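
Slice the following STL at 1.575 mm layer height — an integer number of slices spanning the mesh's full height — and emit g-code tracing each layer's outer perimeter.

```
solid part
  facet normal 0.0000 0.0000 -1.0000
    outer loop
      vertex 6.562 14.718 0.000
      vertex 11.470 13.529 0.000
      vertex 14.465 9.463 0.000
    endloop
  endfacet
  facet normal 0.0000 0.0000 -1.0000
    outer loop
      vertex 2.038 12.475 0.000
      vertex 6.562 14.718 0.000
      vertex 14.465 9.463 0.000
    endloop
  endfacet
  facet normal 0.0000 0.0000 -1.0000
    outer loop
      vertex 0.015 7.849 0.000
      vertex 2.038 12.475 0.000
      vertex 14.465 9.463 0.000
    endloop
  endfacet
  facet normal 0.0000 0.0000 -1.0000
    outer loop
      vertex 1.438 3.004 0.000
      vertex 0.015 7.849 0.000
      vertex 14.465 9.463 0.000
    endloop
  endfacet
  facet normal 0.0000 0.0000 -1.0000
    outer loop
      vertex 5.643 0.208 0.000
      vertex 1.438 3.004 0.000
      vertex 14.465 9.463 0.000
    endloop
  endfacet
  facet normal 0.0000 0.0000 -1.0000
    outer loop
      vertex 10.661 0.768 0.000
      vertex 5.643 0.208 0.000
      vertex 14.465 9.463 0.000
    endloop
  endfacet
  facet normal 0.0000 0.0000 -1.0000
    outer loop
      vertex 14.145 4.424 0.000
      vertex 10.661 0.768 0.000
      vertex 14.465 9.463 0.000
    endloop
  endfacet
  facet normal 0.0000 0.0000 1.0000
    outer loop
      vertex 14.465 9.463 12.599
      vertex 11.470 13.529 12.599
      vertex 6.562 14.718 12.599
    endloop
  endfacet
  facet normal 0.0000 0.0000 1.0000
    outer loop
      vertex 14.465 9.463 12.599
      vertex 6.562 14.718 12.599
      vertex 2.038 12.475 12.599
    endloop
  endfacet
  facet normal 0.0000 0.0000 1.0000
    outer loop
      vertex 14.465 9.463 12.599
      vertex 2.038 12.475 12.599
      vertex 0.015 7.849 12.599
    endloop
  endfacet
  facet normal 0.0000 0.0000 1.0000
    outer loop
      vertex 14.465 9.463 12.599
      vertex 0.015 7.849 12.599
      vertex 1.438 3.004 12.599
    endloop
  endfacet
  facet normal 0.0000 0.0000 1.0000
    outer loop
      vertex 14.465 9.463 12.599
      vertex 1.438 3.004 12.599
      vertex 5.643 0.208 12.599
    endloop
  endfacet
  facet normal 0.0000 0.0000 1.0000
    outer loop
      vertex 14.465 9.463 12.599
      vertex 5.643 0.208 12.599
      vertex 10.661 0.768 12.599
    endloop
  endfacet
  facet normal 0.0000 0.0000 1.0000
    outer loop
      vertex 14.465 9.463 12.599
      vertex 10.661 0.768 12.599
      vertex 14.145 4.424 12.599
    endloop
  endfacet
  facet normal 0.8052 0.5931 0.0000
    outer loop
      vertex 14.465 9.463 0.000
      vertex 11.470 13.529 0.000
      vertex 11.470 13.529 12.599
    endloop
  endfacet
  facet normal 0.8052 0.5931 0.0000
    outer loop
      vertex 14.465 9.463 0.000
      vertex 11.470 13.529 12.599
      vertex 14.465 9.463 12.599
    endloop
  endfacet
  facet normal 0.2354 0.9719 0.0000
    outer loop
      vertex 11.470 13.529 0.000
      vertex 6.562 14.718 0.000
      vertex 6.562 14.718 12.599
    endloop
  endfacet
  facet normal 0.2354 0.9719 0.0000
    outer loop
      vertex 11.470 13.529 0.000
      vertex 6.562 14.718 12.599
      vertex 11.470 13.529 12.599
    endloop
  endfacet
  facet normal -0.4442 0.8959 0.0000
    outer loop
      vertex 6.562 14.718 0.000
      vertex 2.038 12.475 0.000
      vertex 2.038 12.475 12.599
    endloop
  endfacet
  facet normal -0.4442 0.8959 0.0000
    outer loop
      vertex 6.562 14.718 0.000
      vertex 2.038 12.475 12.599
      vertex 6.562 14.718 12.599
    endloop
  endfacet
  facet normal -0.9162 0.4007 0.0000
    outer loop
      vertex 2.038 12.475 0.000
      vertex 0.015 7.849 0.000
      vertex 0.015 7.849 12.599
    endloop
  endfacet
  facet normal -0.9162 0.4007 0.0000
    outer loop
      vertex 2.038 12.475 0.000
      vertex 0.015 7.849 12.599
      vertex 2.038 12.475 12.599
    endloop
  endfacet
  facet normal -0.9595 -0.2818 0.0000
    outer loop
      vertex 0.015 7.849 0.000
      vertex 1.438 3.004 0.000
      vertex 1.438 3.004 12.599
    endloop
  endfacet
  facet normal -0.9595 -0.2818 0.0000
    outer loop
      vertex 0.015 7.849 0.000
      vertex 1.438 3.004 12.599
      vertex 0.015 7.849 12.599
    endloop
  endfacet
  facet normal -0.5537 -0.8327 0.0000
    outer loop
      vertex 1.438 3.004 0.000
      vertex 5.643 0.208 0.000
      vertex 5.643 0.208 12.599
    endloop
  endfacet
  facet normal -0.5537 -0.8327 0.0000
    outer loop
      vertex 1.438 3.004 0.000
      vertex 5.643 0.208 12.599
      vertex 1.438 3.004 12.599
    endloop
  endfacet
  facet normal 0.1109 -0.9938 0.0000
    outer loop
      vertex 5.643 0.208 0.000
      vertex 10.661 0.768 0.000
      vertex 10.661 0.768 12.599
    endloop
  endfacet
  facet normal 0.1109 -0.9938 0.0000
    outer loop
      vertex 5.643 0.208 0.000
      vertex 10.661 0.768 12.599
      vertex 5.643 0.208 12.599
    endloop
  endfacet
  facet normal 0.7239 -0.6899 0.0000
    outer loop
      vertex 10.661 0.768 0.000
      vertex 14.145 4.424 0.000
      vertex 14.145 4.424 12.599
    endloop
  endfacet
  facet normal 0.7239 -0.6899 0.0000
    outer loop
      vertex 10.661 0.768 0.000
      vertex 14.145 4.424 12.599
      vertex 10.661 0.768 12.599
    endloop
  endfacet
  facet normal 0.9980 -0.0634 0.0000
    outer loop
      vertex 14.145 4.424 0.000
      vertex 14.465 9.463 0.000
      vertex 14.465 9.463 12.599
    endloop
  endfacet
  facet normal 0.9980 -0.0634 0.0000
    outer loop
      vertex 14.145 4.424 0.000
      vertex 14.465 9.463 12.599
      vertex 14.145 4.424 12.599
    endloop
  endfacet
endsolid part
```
; perimeter-only toolpath
G21 ; units = mm
G90 ; absolute positioning
G28 ; home
; layer 1
G0 Z1.575
G0 X14.465 Y9.463
G1 X11.470 Y13.529
G1 X6.562 Y14.718
G1 X2.038 Y12.475
G1 X0.015 Y7.849
G1 X1.438 Y3.004
G1 X5.643 Y0.208
G1 X10.661 Y0.768
G1 X14.145 Y4.424
G1 X14.465 Y9.463
; layer 2
G0 Z3.150
G0 X14.465 Y9.463
G1 X11.470 Y13.529
G1 X6.562 Y14.718
G1 X2.038 Y12.475
G1 X0.015 Y7.849
G1 X1.438 Y3.004
G1 X5.643 Y0.208
G1 X10.661 Y0.768
G1 X14.145 Y4.424
G1 X14.465 Y9.463
; layer 3
G0 Z4.725
G0 X14.465 Y9.463
G1 X11.470 Y13.529
G1 X6.562 Y14.718
G1 X2.038 Y12.475
G1 X0.015 Y7.849
G1 X1.438 Y3.004
G1 X5.643 Y0.208
G1 X10.661 Y0.768
G1 X14.145 Y4.424
G1 X14.465 Y9.463
; layer 4
G0 Z6.300
G0 X14.465 Y9.463
G1 X11.470 Y13.529
G1 X6.562 Y14.718
G1 X2.038 Y12.475
G1 X0.015 Y7.849
G1 X1.438 Y3.004
G1 X5.643 Y0.208
G1 X10.661 Y0.768
G1 X14.145 Y4.424
G1 X14.465 Y9.463
; layer 5
G0 Z7.874
G0 X14.465 Y9.463
G1 X11.470 Y13.529
G1 X6.562 Y14.718
G1 X2.038 Y12.475
G1 X0.015 Y7.849
G1 X1.438 Y3.004
G1 X5.643 Y0.208
G1 X10.661 Y0.768
G1 X14.145 Y4.424
G1 X14.465 Y9.463
; layer 6
G0 Z9.449
G0 X14.465 Y9.463
G1 X11.470 Y13.529
G1 X6.562 Y14.718
G1 X2.038 Y12.475
G1 X0.015 Y7.849
G1 X1.438 Y3.004
G1 X5.643 Y0.208
G1 X10.661 Y0.768
G1 X14.145 Y4.424
G1 X14.465 Y9.463
; layer 7
G0 Z11.024
G0 X14.465 Y9.463
G1 X11.470 Y13.529
G1 X6.562 Y14.718
G1 X2.038 Y12.475
G1 X0.015 Y7.849
G1 X1.438 Y3.004
G1 X5.643 Y0.208
G1 X10.661 Y0.768
G1 X14.145 Y4.424
G1 X14.465 Y9.463
; layer 8
G0 Z12.599
G0 X14.465 Y9.463
G1 X11.470 Y13.529
G1 X6.562 Y14.718
G1 X2.038 Y12.475
G1 X0.015 Y7.849
G1 X1.438 Y3.004
G1 X5.643 Y0.208
G1 X10.661 Y0.768
G1 X14.145 Y4.424
G1 X14.465 Y9.463
M2 ; end

The solid is a regular 9-sided prism (a cylinder approximated with 9 flat sides), circumscribed radius ≈ 7.38 mm, height ≈ 12.6 mm. Slicing at Δz = 1.575 mm — 8 equal slices spanning the solid's height, so layer i sits at z = i·h/8 — gives 8 non-empty perimeters. Each is a 9-segment closed polygon; G0 lifts to the layer z and rapids to the start vertex, then G1 traces the edges.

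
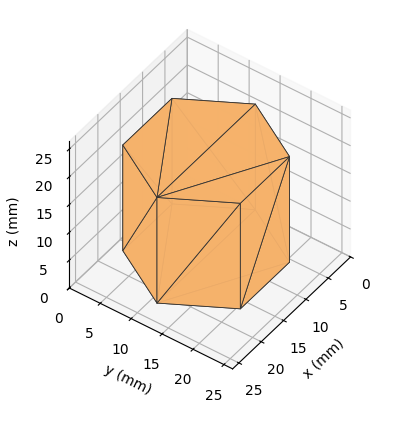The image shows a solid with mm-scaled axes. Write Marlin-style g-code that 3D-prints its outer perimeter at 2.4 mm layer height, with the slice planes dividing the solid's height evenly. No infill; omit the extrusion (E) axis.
Reading the render: the shape is a regular 6-sided prism (a cylinder approximated with 6 flat sides), circumscribed radius ≈ 11 mm, height ≈ 19 mm (dimensions read to the nearest mm from the axis ticks). For the g-code, the solid's height is divided into equal slices at the stated Δz and each level perimeter traced with G1 moves after a G0 lift.

; perimeter-only toolpath
G21 ; units = mm
G90 ; absolute positioning
G28 ; home
; layer 1
G0 Z2.4
G0 X22.0 Y11.0
G1 X16.5 Y20.5
G1 X5.5 Y20.5
G1 X0.0 Y11.0
G1 X5.5 Y1.5
G1 X16.5 Y1.5
G1 X22.0 Y11.0
; layer 2
G0 Z4.8
G0 X22.0 Y11.0
G1 X16.5 Y20.5
G1 X5.5 Y20.5
G1 X0.0 Y11.0
G1 X5.5 Y1.5
G1 X16.5 Y1.5
G1 X22.0 Y11.0
; layer 3
G0 Z7.1
G0 X22.0 Y11.0
G1 X16.5 Y20.5
G1 X5.5 Y20.5
G1 X0.0 Y11.0
G1 X5.5 Y1.5
G1 X16.5 Y1.5
G1 X22.0 Y11.0
; layer 4
G0 Z9.5
G0 X22.0 Y11.0
G1 X16.5 Y20.5
G1 X5.5 Y20.5
G1 X0.0 Y11.0
G1 X5.5 Y1.5
G1 X16.5 Y1.5
G1 X22.0 Y11.0
; layer 5
G0 Z11.9
G0 X22.0 Y11.0
G1 X16.5 Y20.5
G1 X5.5 Y20.5
G1 X0.0 Y11.0
G1 X5.5 Y1.5
G1 X16.5 Y1.5
G1 X22.0 Y11.0
; layer 6
G0 Z14.2
G0 X22.0 Y11.0
G1 X16.5 Y20.5
G1 X5.5 Y20.5
G1 X0.0 Y11.0
G1 X5.5 Y1.5
G1 X16.5 Y1.5
G1 X22.0 Y11.0
; layer 7
G0 Z16.6
G0 X22.0 Y11.0
G1 X16.5 Y20.5
G1 X5.5 Y20.5
G1 X0.0 Y11.0
G1 X5.5 Y1.5
G1 X16.5 Y1.5
G1 X22.0 Y11.0
; layer 8
G0 Z19.0
G0 X22.0 Y11.0
G1 X16.5 Y20.5
G1 X5.5 Y20.5
G1 X0.0 Y11.0
G1 X5.5 Y1.5
G1 X16.5 Y1.5
G1 X22.0 Y11.0
M2 ; end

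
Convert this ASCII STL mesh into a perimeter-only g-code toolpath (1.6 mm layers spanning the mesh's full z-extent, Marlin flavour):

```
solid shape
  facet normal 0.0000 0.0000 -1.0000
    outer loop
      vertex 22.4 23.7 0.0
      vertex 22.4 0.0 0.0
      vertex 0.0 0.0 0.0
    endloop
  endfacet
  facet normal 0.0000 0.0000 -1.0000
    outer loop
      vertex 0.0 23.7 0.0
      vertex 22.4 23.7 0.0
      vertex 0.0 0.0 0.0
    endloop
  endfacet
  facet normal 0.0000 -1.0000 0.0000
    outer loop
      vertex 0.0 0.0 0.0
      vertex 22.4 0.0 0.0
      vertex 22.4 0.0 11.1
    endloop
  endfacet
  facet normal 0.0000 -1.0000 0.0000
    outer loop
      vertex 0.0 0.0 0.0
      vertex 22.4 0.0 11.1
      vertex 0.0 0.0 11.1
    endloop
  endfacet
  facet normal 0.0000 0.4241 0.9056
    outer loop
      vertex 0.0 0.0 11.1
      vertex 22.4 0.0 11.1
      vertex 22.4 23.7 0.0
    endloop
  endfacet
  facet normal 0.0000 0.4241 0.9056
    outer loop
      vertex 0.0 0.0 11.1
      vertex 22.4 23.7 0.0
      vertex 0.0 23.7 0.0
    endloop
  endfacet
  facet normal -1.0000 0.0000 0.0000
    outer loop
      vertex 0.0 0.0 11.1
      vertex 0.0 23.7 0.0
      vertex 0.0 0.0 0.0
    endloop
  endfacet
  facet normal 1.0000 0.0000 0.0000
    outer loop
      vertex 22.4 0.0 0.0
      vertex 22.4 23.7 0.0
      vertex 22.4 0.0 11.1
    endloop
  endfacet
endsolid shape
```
; perimeter-only toolpath
G21 ; units = mm
G90 ; absolute positioning
G28 ; home
; layer 1
G0 Z1.6
G0 X0.0 Y0.0
G1 X22.4 Y0.0
G1 X22.4 Y20.3
G1 X0.0 Y20.3
G1 X0.0 Y0.0
; layer 2
G0 Z3.2
G0 X0.0 Y0.0
G1 X22.4 Y0.0
G1 X22.4 Y16.9
G1 X0.0 Y16.9
G1 X0.0 Y0.0
; layer 3
G0 Z4.8
G0 X0.0 Y0.0
G1 X22.4 Y0.0
G1 X22.4 Y13.5
G1 X0.0 Y13.5
G1 X0.0 Y0.0
; layer 4
G0 Z6.3
G0 X0.0 Y0.0
G1 X22.4 Y0.0
G1 X22.4 Y10.2
G1 X0.0 Y10.2
G1 X0.0 Y0.0
; layer 5
G0 Z7.9
G0 X0.0 Y0.0
G1 X22.4 Y0.0
G1 X22.4 Y6.8
G1 X0.0 Y6.8
G1 X0.0 Y0.0
; layer 6
G0 Z9.5
G0 X0.0 Y0.0
G1 X22.4 Y0.0
G1 X22.4 Y3.4
G1 X0.0 Y3.4
G1 X0.0 Y0.0
M2 ; end

The solid is a wedge (ramp): 22.4 × 23.7 mm base, rising to 11.1 mm along the y=0 edge and sloping linearly to z=0 at y=23.7. Slicing at Δz = 1.6 mm — 7 equal slices spanning the solid's height, so layer i sits at z = i·h/7 — gives 6 non-empty perimeters. Each is a 4-segment closed polygon; G0 lifts to the layer z and rapids to the start vertex, then G1 traces the edges. The cross-section shrinks linearly with z (the slice at the apex is degenerate and omitted).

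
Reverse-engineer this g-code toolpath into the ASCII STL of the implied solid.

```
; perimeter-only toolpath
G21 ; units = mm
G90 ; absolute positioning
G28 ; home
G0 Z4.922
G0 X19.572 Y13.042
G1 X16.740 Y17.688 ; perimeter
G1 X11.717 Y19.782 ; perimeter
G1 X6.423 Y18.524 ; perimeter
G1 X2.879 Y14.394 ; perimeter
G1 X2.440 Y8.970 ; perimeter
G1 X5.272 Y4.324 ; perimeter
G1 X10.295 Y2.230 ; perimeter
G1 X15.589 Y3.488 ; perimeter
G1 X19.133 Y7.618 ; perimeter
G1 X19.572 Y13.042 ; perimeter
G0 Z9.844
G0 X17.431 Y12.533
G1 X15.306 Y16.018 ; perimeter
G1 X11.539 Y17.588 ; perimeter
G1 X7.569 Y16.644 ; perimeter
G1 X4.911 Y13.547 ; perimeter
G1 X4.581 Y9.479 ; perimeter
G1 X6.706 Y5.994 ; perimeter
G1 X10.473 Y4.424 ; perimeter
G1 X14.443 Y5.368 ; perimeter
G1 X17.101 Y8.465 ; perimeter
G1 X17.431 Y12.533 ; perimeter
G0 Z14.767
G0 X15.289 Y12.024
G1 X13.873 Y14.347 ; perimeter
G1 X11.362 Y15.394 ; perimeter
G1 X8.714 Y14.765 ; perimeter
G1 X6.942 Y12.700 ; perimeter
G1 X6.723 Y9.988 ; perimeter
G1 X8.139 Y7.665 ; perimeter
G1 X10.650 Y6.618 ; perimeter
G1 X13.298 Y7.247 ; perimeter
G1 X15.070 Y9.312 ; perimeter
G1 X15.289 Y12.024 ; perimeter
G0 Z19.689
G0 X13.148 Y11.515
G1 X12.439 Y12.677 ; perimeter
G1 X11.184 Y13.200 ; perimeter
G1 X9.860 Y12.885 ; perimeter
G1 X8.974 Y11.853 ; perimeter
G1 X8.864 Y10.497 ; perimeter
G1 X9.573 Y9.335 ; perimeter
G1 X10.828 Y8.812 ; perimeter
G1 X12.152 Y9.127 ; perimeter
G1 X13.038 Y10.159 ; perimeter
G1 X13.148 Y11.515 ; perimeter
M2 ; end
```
solid part
  facet normal 0.0000 0.0000 -1.0000
    outer loop
      vertex 11.895 21.976 0.000
      vertex 18.173 19.359 0.000
      vertex 21.714 13.551 0.000
    endloop
  endfacet
  facet normal 0.0000 0.0000 -1.0000
    outer loop
      vertex 5.277 20.403 0.000
      vertex 11.895 21.976 0.000
      vertex 21.714 13.551 0.000
    endloop
  endfacet
  facet normal 0.0000 0.0000 -1.0000
    outer loop
      vertex 0.847 15.241 0.000
      vertex 5.277 20.403 0.000
      vertex 21.714 13.551 0.000
    endloop
  endfacet
  facet normal 0.0000 0.0000 -1.0000
    outer loop
      vertex 0.298 8.461 0.000
      vertex 0.847 15.241 0.000
      vertex 21.714 13.551 0.000
    endloop
  endfacet
  facet normal 0.0000 0.0000 -1.0000
    outer loop
      vertex 3.839 2.653 0.000
      vertex 0.298 8.461 0.000
      vertex 21.714 13.551 0.000
    endloop
  endfacet
  facet normal 0.0000 0.0000 -1.0000
    outer loop
      vertex 10.117 0.036 0.000
      vertex 3.839 2.653 0.000
      vertex 21.714 13.551 0.000
    endloop
  endfacet
  facet normal 0.0000 0.0000 -1.0000
    outer loop
      vertex 16.735 1.609 0.000
      vertex 10.117 0.036 0.000
      vertex 21.714 13.551 0.000
    endloop
  endfacet
  facet normal 0.0000 0.0000 -1.0000
    outer loop
      vertex 21.165 6.771 0.000
      vertex 16.735 1.609 0.000
      vertex 21.714 13.551 0.000
    endloop
  endfacet
  facet normal 0.7857 0.4790 0.3914
    outer loop
      vertex 21.714 13.551 0.000
      vertex 18.173 19.359 0.000
      vertex 11.006 11.006 24.611
    endloop
  endfacet
  facet normal 0.3541 0.8494 0.3914
    outer loop
      vertex 18.173 19.359 0.000
      vertex 11.895 21.976 0.000
      vertex 11.006 11.006 24.611
    endloop
  endfacet
  facet normal -0.2128 0.8953 0.3914
    outer loop
      vertex 11.895 21.976 0.000
      vertex 5.277 20.403 0.000
      vertex 11.006 11.006 24.611
    endloop
  endfacet
  facet normal -0.6983 0.5993 0.3914
    outer loop
      vertex 5.277 20.403 0.000
      vertex 0.847 15.241 0.000
      vertex 11.006 11.006 24.611
    endloop
  endfacet
  facet normal -0.9172 0.0743 0.3914
    outer loop
      vertex 0.847 15.241 0.000
      vertex 0.298 8.461 0.000
      vertex 11.006 11.006 24.611
    endloop
  endfacet
  facet normal -0.7857 -0.4790 0.3914
    outer loop
      vertex 0.298 8.461 0.000
      vertex 3.839 2.653 0.000
      vertex 11.006 11.006 24.611
    endloop
  endfacet
  facet normal -0.3541 -0.8494 0.3914
    outer loop
      vertex 3.839 2.653 0.000
      vertex 10.117 0.036 0.000
      vertex 11.006 11.006 24.611
    endloop
  endfacet
  facet normal 0.2128 -0.8953 0.3914
    outer loop
      vertex 10.117 0.036 0.000
      vertex 16.735 1.609 0.000
      vertex 11.006 11.006 24.611
    endloop
  endfacet
  facet normal 0.6983 -0.5993 0.3914
    outer loop
      vertex 16.735 1.609 0.000
      vertex 21.165 6.771 0.000
      vertex 11.006 11.006 24.611
    endloop
  endfacet
  facet normal 0.9172 -0.0743 0.3914
    outer loop
      vertex 21.165 6.771 0.000
      vertex 21.714 13.551 0.000
      vertex 11.006 11.006 24.611
    endloop
  endfacet
endsolid part

The G0 Z moves step by Δz≈4.922 mm. The G1 loops shrink linearly with z, so the solid tapers from its base footprint up to z≈24.6. Closing with a flat bottom cap and the tapered top and triangulating gives 18 facets — a regular 10-sided pyramid, base circumscribed radius ≈ 11 mm, apex at z ≈ 24.6 mm.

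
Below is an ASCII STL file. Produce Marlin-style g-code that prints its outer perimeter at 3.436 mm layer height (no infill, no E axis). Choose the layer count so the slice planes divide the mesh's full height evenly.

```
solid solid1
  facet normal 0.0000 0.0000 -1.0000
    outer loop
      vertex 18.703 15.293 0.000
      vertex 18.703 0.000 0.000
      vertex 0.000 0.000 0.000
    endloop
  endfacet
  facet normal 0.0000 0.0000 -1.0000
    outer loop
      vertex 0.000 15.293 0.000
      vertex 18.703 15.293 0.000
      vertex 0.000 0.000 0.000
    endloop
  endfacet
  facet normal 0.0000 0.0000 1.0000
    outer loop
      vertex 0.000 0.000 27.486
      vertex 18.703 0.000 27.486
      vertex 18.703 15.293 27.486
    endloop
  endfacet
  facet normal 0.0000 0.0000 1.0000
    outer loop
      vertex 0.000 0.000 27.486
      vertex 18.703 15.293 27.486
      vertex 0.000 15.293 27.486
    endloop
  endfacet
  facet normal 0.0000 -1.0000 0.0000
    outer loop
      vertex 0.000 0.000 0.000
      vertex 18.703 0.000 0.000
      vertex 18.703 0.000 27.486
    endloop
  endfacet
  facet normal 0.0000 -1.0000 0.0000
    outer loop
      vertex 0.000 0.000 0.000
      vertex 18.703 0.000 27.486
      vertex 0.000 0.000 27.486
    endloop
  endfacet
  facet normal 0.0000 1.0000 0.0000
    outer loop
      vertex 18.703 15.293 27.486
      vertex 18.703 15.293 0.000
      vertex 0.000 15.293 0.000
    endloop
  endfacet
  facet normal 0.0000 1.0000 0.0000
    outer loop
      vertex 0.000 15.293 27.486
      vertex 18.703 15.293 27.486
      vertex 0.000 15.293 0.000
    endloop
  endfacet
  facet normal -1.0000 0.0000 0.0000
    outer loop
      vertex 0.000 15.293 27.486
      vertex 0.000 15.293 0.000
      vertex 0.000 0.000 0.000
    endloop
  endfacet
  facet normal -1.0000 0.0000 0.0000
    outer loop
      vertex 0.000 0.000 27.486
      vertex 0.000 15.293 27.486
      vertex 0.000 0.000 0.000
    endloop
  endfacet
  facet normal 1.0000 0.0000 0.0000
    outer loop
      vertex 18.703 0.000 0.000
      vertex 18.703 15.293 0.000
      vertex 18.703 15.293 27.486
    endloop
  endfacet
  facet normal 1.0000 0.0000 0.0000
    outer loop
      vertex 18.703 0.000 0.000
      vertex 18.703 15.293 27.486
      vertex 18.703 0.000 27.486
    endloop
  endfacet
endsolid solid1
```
; perimeter-only toolpath
G21 ; units = mm
G90 ; absolute positioning
G28 ; home
; layer 1
G0 Z3.436
G0 X0.000 Y0.000
G1 X18.703 Y0.000
G1 X18.703 Y15.293
G1 X0.000 Y15.293
G1 X0.000 Y0.000
; layer 2
G0 Z6.872
G0 X0.000 Y0.000
G1 X18.703 Y0.000
G1 X18.703 Y15.293
G1 X0.000 Y15.293
G1 X0.000 Y0.000
; layer 3
G0 Z10.307
G0 X0.000 Y0.000
G1 X18.703 Y0.000
G1 X18.703 Y15.293
G1 X0.000 Y15.293
G1 X0.000 Y0.000
; layer 4
G0 Z13.743
G0 X0.000 Y0.000
G1 X18.703 Y0.000
G1 X18.703 Y15.293
G1 X0.000 Y15.293
G1 X0.000 Y0.000
; layer 5
G0 Z17.179
G0 X0.000 Y0.000
G1 X18.703 Y0.000
G1 X18.703 Y15.293
G1 X0.000 Y15.293
G1 X0.000 Y0.000
; layer 6
G0 Z20.614
G0 X0.000 Y0.000
G1 X18.703 Y0.000
G1 X18.703 Y15.293
G1 X0.000 Y15.293
G1 X0.000 Y0.000
; layer 7
G0 Z24.050
G0 X0.000 Y0.000
G1 X18.703 Y0.000
G1 X18.703 Y15.293
G1 X0.000 Y15.293
G1 X0.000 Y0.000
; layer 8
G0 Z27.486
G0 X0.000 Y0.000
G1 X18.703 Y0.000
G1 X18.703 Y15.293
G1 X0.000 Y15.293
G1 X0.000 Y0.000
M2 ; end

The solid is a rectangular box, roughly 18.7 × 15.3 mm footprint and 27.5 mm tall. Slicing at Δz = 3.436 mm — 8 equal slices spanning the solid's height, so layer i sits at z = i·h/8 — gives 8 non-empty perimeters. Each is a 4-segment closed polygon; G0 lifts to the layer z and rapids to the start vertex, then G1 traces the edges.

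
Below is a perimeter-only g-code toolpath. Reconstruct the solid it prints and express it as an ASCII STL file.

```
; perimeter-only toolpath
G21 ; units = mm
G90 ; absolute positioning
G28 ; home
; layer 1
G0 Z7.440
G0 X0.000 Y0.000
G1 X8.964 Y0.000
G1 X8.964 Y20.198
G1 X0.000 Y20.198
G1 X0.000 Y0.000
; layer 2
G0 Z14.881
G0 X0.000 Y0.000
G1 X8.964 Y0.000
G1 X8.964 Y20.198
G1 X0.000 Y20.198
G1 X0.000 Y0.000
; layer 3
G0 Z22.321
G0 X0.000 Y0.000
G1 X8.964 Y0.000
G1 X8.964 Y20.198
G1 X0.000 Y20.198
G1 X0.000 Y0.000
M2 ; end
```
solid part
  facet normal 0.0000 0.0000 -1.0000
    outer loop
      vertex 8.964 20.198 0.000
      vertex 8.964 0.000 0.000
      vertex 0.000 0.000 0.000
    endloop
  endfacet
  facet normal 0.0000 0.0000 -1.0000
    outer loop
      vertex 0.000 20.198 0.000
      vertex 8.964 20.198 0.000
      vertex 0.000 0.000 0.000
    endloop
  endfacet
  facet normal 0.0000 0.0000 1.0000
    outer loop
      vertex 0.000 0.000 22.321
      vertex 8.964 0.000 22.321
      vertex 8.964 20.198 22.321
    endloop
  endfacet
  facet normal 0.0000 0.0000 1.0000
    outer loop
      vertex 0.000 0.000 22.321
      vertex 8.964 20.198 22.321
      vertex 0.000 20.198 22.321
    endloop
  endfacet
  facet normal 0.0000 -1.0000 0.0000
    outer loop
      vertex 0.000 0.000 0.000
      vertex 8.964 0.000 0.000
      vertex 8.964 0.000 22.321
    endloop
  endfacet
  facet normal 0.0000 -1.0000 0.0000
    outer loop
      vertex 0.000 0.000 0.000
      vertex 8.964 0.000 22.321
      vertex 0.000 0.000 22.321
    endloop
  endfacet
  facet normal 0.0000 1.0000 0.0000
    outer loop
      vertex 8.964 20.198 22.321
      vertex 8.964 20.198 0.000
      vertex 0.000 20.198 0.000
    endloop
  endfacet
  facet normal 0.0000 1.0000 0.0000
    outer loop
      vertex 0.000 20.198 22.321
      vertex 8.964 20.198 22.321
      vertex 0.000 20.198 0.000
    endloop
  endfacet
  facet normal -1.0000 0.0000 0.0000
    outer loop
      vertex 0.000 20.198 22.321
      vertex 0.000 20.198 0.000
      vertex 0.000 0.000 0.000
    endloop
  endfacet
  facet normal -1.0000 0.0000 0.0000
    outer loop
      vertex 0.000 0.000 22.321
      vertex 0.000 20.198 22.321
      vertex 0.000 0.000 0.000
    endloop
  endfacet
  facet normal 1.0000 0.0000 0.0000
    outer loop
      vertex 8.964 0.000 0.000
      vertex 8.964 20.198 0.000
      vertex 8.964 20.198 22.321
    endloop
  endfacet
  facet normal 1.0000 0.0000 0.0000
    outer loop
      vertex 8.964 0.000 0.000
      vertex 8.964 20.198 22.321
      vertex 8.964 0.000 22.321
    endloop
  endfacet
endsolid part

The G0 Z moves step by Δz≈7.440 mm. Every layer's G1 loop is the same polygon, so the solid is a straight extrusion of it from z=0 to z≈22.3. Closing with flat bottom and top caps and triangulating gives 12 facets — a rectangular box, roughly 8.96 × 20.2 mm footprint and 22.3 mm tall.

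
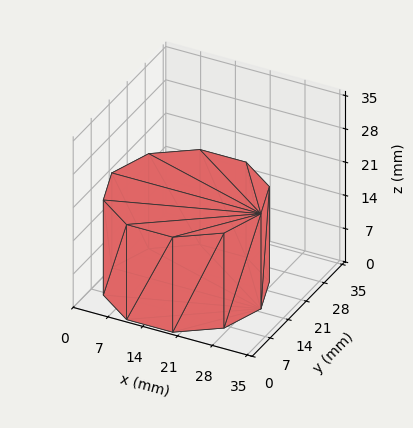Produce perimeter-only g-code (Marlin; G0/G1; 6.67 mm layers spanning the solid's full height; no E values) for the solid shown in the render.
Reading the render: the shape is a regular 10-sided prism (a cylinder approximated with 10 flat sides), circumscribed radius ≈ 15 mm, height ≈ 20 mm (dimensions read to the nearest mm from the axis ticks). For the g-code, the solid's height is divided into equal slices at the stated Δz and each level perimeter traced with G1 moves after a G0 lift.

; perimeter-only toolpath
G21 ; units = mm
G90 ; absolute positioning
G28 ; home
; layer 1
G0 Z6.67
G0 X30.00 Y15.00
G1 X27.14 Y23.82
G1 X19.64 Y29.27
G1 X10.36 Y29.27
G1 X2.86 Y23.82
G1 X0.00 Y15.00
G1 X2.86 Y6.18
G1 X10.36 Y0.73
G1 X19.64 Y0.73
G1 X27.14 Y6.18
G1 X30.00 Y15.00
; layer 2
G0 Z13.33
G0 X30.00 Y15.00
G1 X27.14 Y23.82
G1 X19.64 Y29.27
G1 X10.36 Y29.27
G1 X2.86 Y23.82
G1 X0.00 Y15.00
G1 X2.86 Y6.18
G1 X10.36 Y0.73
G1 X19.64 Y0.73
G1 X27.14 Y6.18
G1 X30.00 Y15.00
; layer 3
G0 Z20.00
G0 X30.00 Y15.00
G1 X27.14 Y23.82
G1 X19.64 Y29.27
G1 X10.36 Y29.27
G1 X2.86 Y23.82
G1 X0.00 Y15.00
G1 X2.86 Y6.18
G1 X10.36 Y0.73
G1 X19.64 Y0.73
G1 X27.14 Y6.18
G1 X30.00 Y15.00
M2 ; end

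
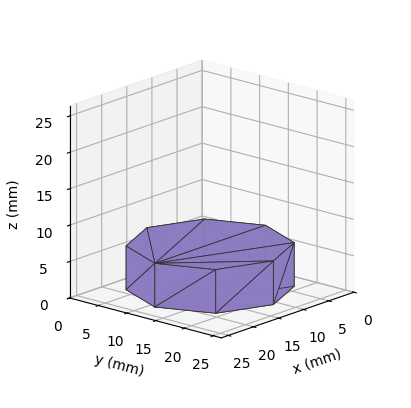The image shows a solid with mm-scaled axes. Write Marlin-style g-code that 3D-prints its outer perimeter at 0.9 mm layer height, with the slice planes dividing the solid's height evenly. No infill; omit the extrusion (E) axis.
Reading the render: the shape is a regular 8-sided prism (a cylinder approximated with 8 flat sides), circumscribed radius ≈ 11 mm, height ≈ 6 mm (dimensions read to the nearest mm from the axis ticks). For the g-code, the solid's height is divided into equal slices at the stated Δz and each level perimeter traced with G1 moves after a G0 lift.

; perimeter-only toolpath
G21 ; units = mm
G90 ; absolute positioning
G28 ; home
; layer 1
G0 Z0.9
G0 X22.0 Y11.0
G1 X18.8 Y18.8
G1 X11.0 Y22.0
G1 X3.2 Y18.8
G1 X0.0 Y11.0
G1 X3.2 Y3.2
G1 X11.0 Y0.0
G1 X18.8 Y3.2
G1 X22.0 Y11.0
; layer 2
G0 Z1.7
G0 X22.0 Y11.0
G1 X18.8 Y18.8
G1 X11.0 Y22.0
G1 X3.2 Y18.8
G1 X0.0 Y11.0
G1 X3.2 Y3.2
G1 X11.0 Y0.0
G1 X18.8 Y3.2
G1 X22.0 Y11.0
; layer 3
G0 Z2.6
G0 X22.0 Y11.0
G1 X18.8 Y18.8
G1 X11.0 Y22.0
G1 X3.2 Y18.8
G1 X0.0 Y11.0
G1 X3.2 Y3.2
G1 X11.0 Y0.0
G1 X18.8 Y3.2
G1 X22.0 Y11.0
; layer 4
G0 Z3.4
G0 X22.0 Y11.0
G1 X18.8 Y18.8
G1 X11.0 Y22.0
G1 X3.2 Y18.8
G1 X0.0 Y11.0
G1 X3.2 Y3.2
G1 X11.0 Y0.0
G1 X18.8 Y3.2
G1 X22.0 Y11.0
; layer 5
G0 Z4.3
G0 X22.0 Y11.0
G1 X18.8 Y18.8
G1 X11.0 Y22.0
G1 X3.2 Y18.8
G1 X0.0 Y11.0
G1 X3.2 Y3.2
G1 X11.0 Y0.0
G1 X18.8 Y3.2
G1 X22.0 Y11.0
; layer 6
G0 Z5.1
G0 X22.0 Y11.0
G1 X18.8 Y18.8
G1 X11.0 Y22.0
G1 X3.2 Y18.8
G1 X0.0 Y11.0
G1 X3.2 Y3.2
G1 X11.0 Y0.0
G1 X18.8 Y3.2
G1 X22.0 Y11.0
; layer 7
G0 Z6.0
G0 X22.0 Y11.0
G1 X18.8 Y18.8
G1 X11.0 Y22.0
G1 X3.2 Y18.8
G1 X0.0 Y11.0
G1 X3.2 Y3.2
G1 X11.0 Y0.0
G1 X18.8 Y3.2
G1 X22.0 Y11.0
M2 ; end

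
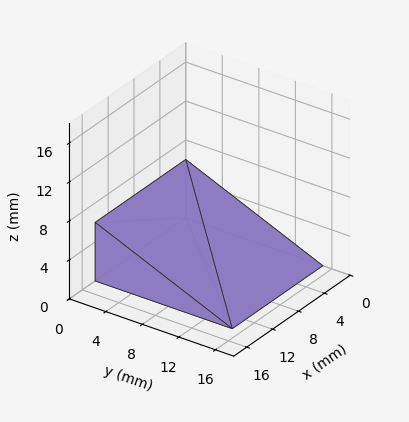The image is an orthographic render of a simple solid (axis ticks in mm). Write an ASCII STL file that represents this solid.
Reading the render: the shape is a wedge (ramp): 14 × 15 mm base, rising to 6 mm along the y=0 edge and sloping linearly to z=0 at y=15 (dimensions read to the nearest mm from the axis ticks). For the STL, each face is triangulated and given an outward normal.

solid part
  facet normal 0.0000 0.0000 -1.0000
    outer loop
      vertex 14.00 15.00 0.00
      vertex 14.00 0.00 0.00
      vertex 0.00 0.00 0.00
    endloop
  endfacet
  facet normal 0.0000 0.0000 -1.0000
    outer loop
      vertex 0.00 15.00 0.00
      vertex 14.00 15.00 0.00
      vertex 0.00 0.00 0.00
    endloop
  endfacet
  facet normal 0.0000 -1.0000 0.0000
    outer loop
      vertex 0.00 0.00 0.00
      vertex 14.00 0.00 0.00
      vertex 14.00 0.00 6.00
    endloop
  endfacet
  facet normal 0.0000 -1.0000 0.0000
    outer loop
      vertex 0.00 0.00 0.00
      vertex 14.00 0.00 6.00
      vertex 0.00 0.00 6.00
    endloop
  endfacet
  facet normal 0.0000 0.3714 0.9285
    outer loop
      vertex 0.00 0.00 6.00
      vertex 14.00 0.00 6.00
      vertex 14.00 15.00 0.00
    endloop
  endfacet
  facet normal 0.0000 0.3714 0.9285
    outer loop
      vertex 0.00 0.00 6.00
      vertex 14.00 15.00 0.00
      vertex 0.00 15.00 0.00
    endloop
  endfacet
  facet normal -1.0000 0.0000 0.0000
    outer loop
      vertex 0.00 0.00 6.00
      vertex 0.00 15.00 0.00
      vertex 0.00 0.00 0.00
    endloop
  endfacet
  facet normal 1.0000 0.0000 0.0000
    outer loop
      vertex 14.00 0.00 0.00
      vertex 14.00 15.00 0.00
      vertex 14.00 0.00 6.00
    endloop
  endfacet
endsolid part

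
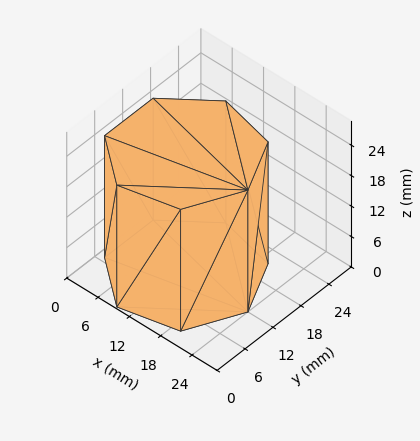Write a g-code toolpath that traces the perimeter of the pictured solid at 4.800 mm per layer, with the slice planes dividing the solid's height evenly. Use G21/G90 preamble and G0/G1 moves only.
Reading the render: the shape is a regular 7-sided prism (a cylinder approximated with 7 flat sides), circumscribed radius ≈ 12 mm, height ≈ 24 mm (dimensions read to the nearest mm from the axis ticks). For the g-code, the solid's height is divided into equal slices at the stated Δz and each level perimeter traced with G1 moves after a G0 lift.

; perimeter-only toolpath
G21 ; units = mm
G90 ; absolute positioning
G28 ; home
; layer 1
G0 Z4.800
G0 X24.000 Y12.000
G1 X19.482 Y21.382
G1 X9.330 Y23.699
G1 X1.188 Y17.207
G1 X1.188 Y6.793
G1 X9.330 Y0.301
G1 X19.482 Y2.618
G1 X24.000 Y12.000
; layer 2
G0 Z9.600
G0 X24.000 Y12.000
G1 X19.482 Y21.382
G1 X9.330 Y23.699
G1 X1.188 Y17.207
G1 X1.188 Y6.793
G1 X9.330 Y0.301
G1 X19.482 Y2.618
G1 X24.000 Y12.000
; layer 3
G0 Z14.400
G0 X24.000 Y12.000
G1 X19.482 Y21.382
G1 X9.330 Y23.699
G1 X1.188 Y17.207
G1 X1.188 Y6.793
G1 X9.330 Y0.301
G1 X19.482 Y2.618
G1 X24.000 Y12.000
; layer 4
G0 Z19.200
G0 X24.000 Y12.000
G1 X19.482 Y21.382
G1 X9.330 Y23.699
G1 X1.188 Y17.207
G1 X1.188 Y6.793
G1 X9.330 Y0.301
G1 X19.482 Y2.618
G1 X24.000 Y12.000
; layer 5
G0 Z24.000
G0 X24.000 Y12.000
G1 X19.482 Y21.382
G1 X9.330 Y23.699
G1 X1.188 Y17.207
G1 X1.188 Y6.793
G1 X9.330 Y0.301
G1 X19.482 Y2.618
G1 X24.000 Y12.000
M2 ; end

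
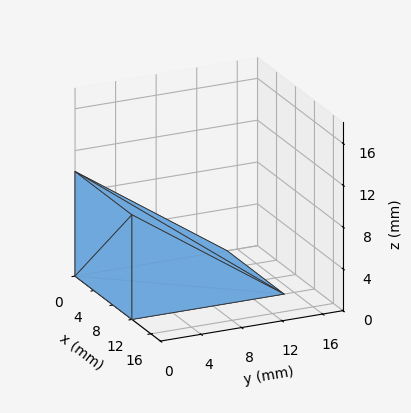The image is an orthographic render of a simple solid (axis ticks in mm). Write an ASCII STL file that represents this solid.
Reading the render: the shape is a wedge (ramp): 12 × 15 mm base, rising to 10 mm along the y=0 edge and sloping linearly to z=0 at y=15 (dimensions read to the nearest mm from the axis ticks). For the STL, each face is triangulated and given an outward normal.

solid part
  facet normal 0.0000 0.0000 -1.0000
    outer loop
      vertex 12.00 15.00 0.00
      vertex 12.00 0.00 0.00
      vertex 0.00 0.00 0.00
    endloop
  endfacet
  facet normal 0.0000 0.0000 -1.0000
    outer loop
      vertex 0.00 15.00 0.00
      vertex 12.00 15.00 0.00
      vertex 0.00 0.00 0.00
    endloop
  endfacet
  facet normal 0.0000 -1.0000 0.0000
    outer loop
      vertex 0.00 0.00 0.00
      vertex 12.00 0.00 0.00
      vertex 12.00 0.00 10.00
    endloop
  endfacet
  facet normal 0.0000 -1.0000 0.0000
    outer loop
      vertex 0.00 0.00 0.00
      vertex 12.00 0.00 10.00
      vertex 0.00 0.00 10.00
    endloop
  endfacet
  facet normal 0.0000 0.5547 0.8321
    outer loop
      vertex 0.00 0.00 10.00
      vertex 12.00 0.00 10.00
      vertex 12.00 15.00 0.00
    endloop
  endfacet
  facet normal 0.0000 0.5547 0.8321
    outer loop
      vertex 0.00 0.00 10.00
      vertex 12.00 15.00 0.00
      vertex 0.00 15.00 0.00
    endloop
  endfacet
  facet normal -1.0000 0.0000 0.0000
    outer loop
      vertex 0.00 0.00 10.00
      vertex 0.00 15.00 0.00
      vertex 0.00 0.00 0.00
    endloop
  endfacet
  facet normal 1.0000 0.0000 0.0000
    outer loop
      vertex 12.00 0.00 0.00
      vertex 12.00 15.00 0.00
      vertex 12.00 0.00 10.00
    endloop
  endfacet
endsolid part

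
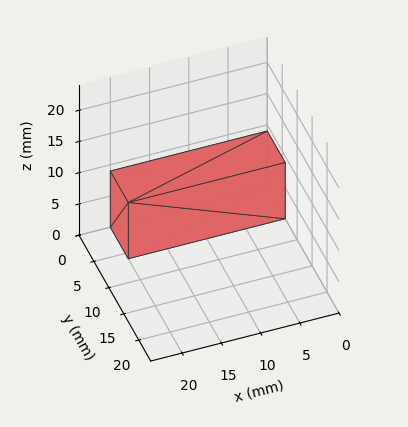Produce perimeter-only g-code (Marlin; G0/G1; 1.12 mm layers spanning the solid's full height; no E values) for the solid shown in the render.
Reading the render: the shape is a rectangular box, roughly 20 × 6 mm footprint and 9 mm tall (dimensions read to the nearest mm from the axis ticks). For the g-code, the solid's height is divided into equal slices at the stated Δz and each level perimeter traced with G1 moves after a G0 lift.

; perimeter-only toolpath
G21 ; units = mm
G90 ; absolute positioning
G28 ; home
; layer 1
G0 Z1.12
G0 X0.00 Y0.00
G1 X20.00 Y0.00
G1 X20.00 Y6.00
G1 X0.00 Y6.00
G1 X0.00 Y0.00
; layer 2
G0 Z2.25
G0 X0.00 Y0.00
G1 X20.00 Y0.00
G1 X20.00 Y6.00
G1 X0.00 Y6.00
G1 X0.00 Y0.00
; layer 3
G0 Z3.38
G0 X0.00 Y0.00
G1 X20.00 Y0.00
G1 X20.00 Y6.00
G1 X0.00 Y6.00
G1 X0.00 Y0.00
; layer 4
G0 Z4.50
G0 X0.00 Y0.00
G1 X20.00 Y0.00
G1 X20.00 Y6.00
G1 X0.00 Y6.00
G1 X0.00 Y0.00
; layer 5
G0 Z5.62
G0 X0.00 Y0.00
G1 X20.00 Y0.00
G1 X20.00 Y6.00
G1 X0.00 Y6.00
G1 X0.00 Y0.00
; layer 6
G0 Z6.75
G0 X0.00 Y0.00
G1 X20.00 Y0.00
G1 X20.00 Y6.00
G1 X0.00 Y6.00
G1 X0.00 Y0.00
; layer 7
G0 Z7.88
G0 X0.00 Y0.00
G1 X20.00 Y0.00
G1 X20.00 Y6.00
G1 X0.00 Y6.00
G1 X0.00 Y0.00
; layer 8
G0 Z9.00
G0 X0.00 Y0.00
G1 X20.00 Y0.00
G1 X20.00 Y6.00
G1 X0.00 Y6.00
G1 X0.00 Y0.00
M2 ; end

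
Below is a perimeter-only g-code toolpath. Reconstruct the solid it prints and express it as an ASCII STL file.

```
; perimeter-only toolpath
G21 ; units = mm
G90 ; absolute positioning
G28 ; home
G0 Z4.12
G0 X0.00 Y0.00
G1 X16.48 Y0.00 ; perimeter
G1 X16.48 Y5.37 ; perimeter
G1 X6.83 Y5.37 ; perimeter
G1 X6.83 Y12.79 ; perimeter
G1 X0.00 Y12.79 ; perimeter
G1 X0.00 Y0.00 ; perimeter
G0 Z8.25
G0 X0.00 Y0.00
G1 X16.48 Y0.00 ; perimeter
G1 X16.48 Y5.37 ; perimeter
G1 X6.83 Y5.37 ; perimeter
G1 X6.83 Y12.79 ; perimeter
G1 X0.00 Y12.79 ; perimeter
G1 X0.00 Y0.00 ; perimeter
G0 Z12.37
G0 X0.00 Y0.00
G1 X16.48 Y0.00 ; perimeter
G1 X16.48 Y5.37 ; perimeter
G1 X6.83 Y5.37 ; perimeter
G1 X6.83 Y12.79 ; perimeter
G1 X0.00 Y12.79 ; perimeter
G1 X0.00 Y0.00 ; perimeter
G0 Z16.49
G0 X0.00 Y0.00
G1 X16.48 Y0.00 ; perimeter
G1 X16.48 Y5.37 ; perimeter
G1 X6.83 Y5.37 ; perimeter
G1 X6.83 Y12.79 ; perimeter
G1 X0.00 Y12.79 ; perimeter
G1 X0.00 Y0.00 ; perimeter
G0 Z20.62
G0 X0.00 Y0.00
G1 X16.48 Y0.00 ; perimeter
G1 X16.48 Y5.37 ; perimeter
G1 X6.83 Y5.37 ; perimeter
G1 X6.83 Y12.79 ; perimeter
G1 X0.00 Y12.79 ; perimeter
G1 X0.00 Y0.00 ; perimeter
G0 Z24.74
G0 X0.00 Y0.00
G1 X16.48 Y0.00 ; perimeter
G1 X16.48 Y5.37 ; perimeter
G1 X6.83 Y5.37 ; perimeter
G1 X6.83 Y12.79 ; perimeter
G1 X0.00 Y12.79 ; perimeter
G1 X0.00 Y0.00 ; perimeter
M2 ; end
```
solid part
  facet normal 0.0000 0.0000 -1.0000
    outer loop
      vertex 16.48 5.37 0.00
      vertex 16.48 0.00 0.00
      vertex 0.00 0.00 0.00
    endloop
  endfacet
  facet normal 0.0000 0.0000 -1.0000
    outer loop
      vertex 6.83 5.37 0.00
      vertex 16.48 5.37 0.00
      vertex 0.00 0.00 0.00
    endloop
  endfacet
  facet normal 0.0000 0.0000 -1.0000
    outer loop
      vertex 6.83 12.79 0.00
      vertex 6.83 5.37 0.00
      vertex 0.00 0.00 0.00
    endloop
  endfacet
  facet normal 0.0000 0.0000 -1.0000
    outer loop
      vertex 0.00 12.79 0.00
      vertex 6.83 12.79 0.00
      vertex 0.00 0.00 0.00
    endloop
  endfacet
  facet normal 0.0000 0.0000 1.0000
    outer loop
      vertex 0.00 0.00 24.74
      vertex 16.48 0.00 24.74
      vertex 16.48 5.37 24.74
    endloop
  endfacet
  facet normal 0.0000 0.0000 1.0000
    outer loop
      vertex 0.00 0.00 24.74
      vertex 16.48 5.37 24.74
      vertex 6.83 5.37 24.74
    endloop
  endfacet
  facet normal 0.0000 0.0000 1.0000
    outer loop
      vertex 0.00 0.00 24.74
      vertex 6.83 5.37 24.74
      vertex 6.83 12.79 24.74
    endloop
  endfacet
  facet normal 0.0000 0.0000 1.0000
    outer loop
      vertex 0.00 0.00 24.74
      vertex 6.83 12.79 24.74
      vertex 0.00 12.79 24.74
    endloop
  endfacet
  facet normal 0.0000 -1.0000 0.0000
    outer loop
      vertex 0.00 0.00 0.00
      vertex 16.48 0.00 0.00
      vertex 16.48 0.00 24.74
    endloop
  endfacet
  facet normal 0.0000 -1.0000 0.0000
    outer loop
      vertex 0.00 0.00 0.00
      vertex 16.48 0.00 24.74
      vertex 0.00 0.00 24.74
    endloop
  endfacet
  facet normal 1.0000 0.0000 0.0000
    outer loop
      vertex 16.48 0.00 0.00
      vertex 16.48 5.37 0.00
      vertex 16.48 5.37 24.74
    endloop
  endfacet
  facet normal 1.0000 0.0000 0.0000
    outer loop
      vertex 16.48 0.00 0.00
      vertex 16.48 5.37 24.74
      vertex 16.48 0.00 24.74
    endloop
  endfacet
  facet normal 0.0000 1.0000 0.0000
    outer loop
      vertex 16.48 5.37 0.00
      vertex 6.83 5.37 0.00
      vertex 6.83 5.37 24.74
    endloop
  endfacet
  facet normal 0.0000 1.0000 0.0000
    outer loop
      vertex 16.48 5.37 0.00
      vertex 6.83 5.37 24.74
      vertex 16.48 5.37 24.74
    endloop
  endfacet
  facet normal 1.0000 0.0000 0.0000
    outer loop
      vertex 6.83 5.37 0.00
      vertex 6.83 12.79 0.00
      vertex 6.83 12.79 24.74
    endloop
  endfacet
  facet normal 1.0000 0.0000 0.0000
    outer loop
      vertex 6.83 5.37 0.00
      vertex 6.83 12.79 24.74
      vertex 6.83 5.37 24.74
    endloop
  endfacet
  facet normal 0.0000 1.0000 0.0000
    outer loop
      vertex 6.83 12.79 0.00
      vertex 0.00 12.79 0.00
      vertex 0.00 12.79 24.74
    endloop
  endfacet
  facet normal 0.0000 1.0000 0.0000
    outer loop
      vertex 6.83 12.79 0.00
      vertex 0.00 12.79 24.74
      vertex 6.83 12.79 24.74
    endloop
  endfacet
  facet normal -1.0000 0.0000 0.0000
    outer loop
      vertex 0.00 12.79 0.00
      vertex 0.00 0.00 0.00
      vertex 0.00 0.00 24.74
    endloop
  endfacet
  facet normal -1.0000 0.0000 0.0000
    outer loop
      vertex 0.00 12.79 0.00
      vertex 0.00 0.00 24.74
      vertex 0.00 12.79 24.74
    endloop
  endfacet
endsolid part

The G0 Z moves step by Δz≈4.12 mm. Every layer's G1 loop is the same polygon, so the solid is a straight extrusion of it from z=0 to z≈24.7. Closing with flat bottom and top caps and triangulating gives 20 facets — an L-shaped prism: outer 16.5 × 12.8 mm, arm thicknesses ≈ 5.37 mm (horizontal) and 6.83 mm (vertical), extruded 24.7 mm in z.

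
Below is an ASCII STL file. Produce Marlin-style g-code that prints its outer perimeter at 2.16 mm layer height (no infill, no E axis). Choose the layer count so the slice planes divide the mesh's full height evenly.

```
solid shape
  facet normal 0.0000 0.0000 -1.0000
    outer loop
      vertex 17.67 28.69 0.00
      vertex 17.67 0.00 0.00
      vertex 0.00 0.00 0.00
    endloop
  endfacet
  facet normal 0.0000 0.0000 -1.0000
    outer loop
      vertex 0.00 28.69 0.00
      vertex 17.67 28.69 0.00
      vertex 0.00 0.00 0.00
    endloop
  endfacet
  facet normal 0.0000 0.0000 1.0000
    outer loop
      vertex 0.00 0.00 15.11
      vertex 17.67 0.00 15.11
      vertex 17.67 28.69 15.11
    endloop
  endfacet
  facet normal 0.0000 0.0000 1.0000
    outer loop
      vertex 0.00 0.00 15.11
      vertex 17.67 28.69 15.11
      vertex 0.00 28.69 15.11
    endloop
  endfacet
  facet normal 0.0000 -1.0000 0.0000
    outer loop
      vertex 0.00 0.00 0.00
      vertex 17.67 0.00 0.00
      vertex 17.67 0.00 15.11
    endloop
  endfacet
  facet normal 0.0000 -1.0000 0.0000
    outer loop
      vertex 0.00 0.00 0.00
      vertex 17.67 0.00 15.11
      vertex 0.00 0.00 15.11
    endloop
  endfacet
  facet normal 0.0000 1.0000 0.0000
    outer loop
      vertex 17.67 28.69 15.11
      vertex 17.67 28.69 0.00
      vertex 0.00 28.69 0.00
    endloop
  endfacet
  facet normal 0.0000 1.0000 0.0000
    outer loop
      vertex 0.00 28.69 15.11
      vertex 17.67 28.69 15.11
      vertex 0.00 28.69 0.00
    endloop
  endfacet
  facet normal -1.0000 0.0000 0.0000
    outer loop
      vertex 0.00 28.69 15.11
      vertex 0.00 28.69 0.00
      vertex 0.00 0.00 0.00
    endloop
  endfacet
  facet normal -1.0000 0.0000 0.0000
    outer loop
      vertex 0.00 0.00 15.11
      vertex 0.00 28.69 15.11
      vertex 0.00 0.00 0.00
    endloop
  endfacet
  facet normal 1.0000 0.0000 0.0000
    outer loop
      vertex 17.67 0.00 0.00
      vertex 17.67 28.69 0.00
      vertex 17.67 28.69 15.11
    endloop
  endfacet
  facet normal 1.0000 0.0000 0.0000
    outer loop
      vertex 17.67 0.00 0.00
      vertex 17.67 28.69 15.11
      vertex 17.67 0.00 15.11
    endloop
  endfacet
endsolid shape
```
; perimeter-only toolpath
G21 ; units = mm
G90 ; absolute positioning
G28 ; home
; layer 1
G0 Z2.16
G0 X0.00 Y0.00
G1 X17.67 Y0.00
G1 X17.67 Y28.69
G1 X0.00 Y28.69
G1 X0.00 Y0.00
; layer 2
G0 Z4.32
G0 X0.00 Y0.00
G1 X17.67 Y0.00
G1 X17.67 Y28.69
G1 X0.00 Y28.69
G1 X0.00 Y0.00
; layer 3
G0 Z6.48
G0 X0.00 Y0.00
G1 X17.67 Y0.00
G1 X17.67 Y28.69
G1 X0.00 Y28.69
G1 X0.00 Y0.00
; layer 4
G0 Z8.63
G0 X0.00 Y0.00
G1 X17.67 Y0.00
G1 X17.67 Y28.69
G1 X0.00 Y28.69
G1 X0.00 Y0.00
; layer 5
G0 Z10.79
G0 X0.00 Y0.00
G1 X17.67 Y0.00
G1 X17.67 Y28.69
G1 X0.00 Y28.69
G1 X0.00 Y0.00
; layer 6
G0 Z12.95
G0 X0.00 Y0.00
G1 X17.67 Y0.00
G1 X17.67 Y28.69
G1 X0.00 Y28.69
G1 X0.00 Y0.00
; layer 7
G0 Z15.11
G0 X0.00 Y0.00
G1 X17.67 Y0.00
G1 X17.67 Y28.69
G1 X0.00 Y28.69
G1 X0.00 Y0.00
M2 ; end

The solid is a rectangular box, roughly 17.7 × 28.7 mm footprint and 15.1 mm tall. Slicing at Δz = 2.16 mm — 7 equal slices spanning the solid's height, so layer i sits at z = i·h/7 — gives 7 non-empty perimeters. Each is a 4-segment closed polygon; G0 lifts to the layer z and rapids to the start vertex, then G1 traces the edges.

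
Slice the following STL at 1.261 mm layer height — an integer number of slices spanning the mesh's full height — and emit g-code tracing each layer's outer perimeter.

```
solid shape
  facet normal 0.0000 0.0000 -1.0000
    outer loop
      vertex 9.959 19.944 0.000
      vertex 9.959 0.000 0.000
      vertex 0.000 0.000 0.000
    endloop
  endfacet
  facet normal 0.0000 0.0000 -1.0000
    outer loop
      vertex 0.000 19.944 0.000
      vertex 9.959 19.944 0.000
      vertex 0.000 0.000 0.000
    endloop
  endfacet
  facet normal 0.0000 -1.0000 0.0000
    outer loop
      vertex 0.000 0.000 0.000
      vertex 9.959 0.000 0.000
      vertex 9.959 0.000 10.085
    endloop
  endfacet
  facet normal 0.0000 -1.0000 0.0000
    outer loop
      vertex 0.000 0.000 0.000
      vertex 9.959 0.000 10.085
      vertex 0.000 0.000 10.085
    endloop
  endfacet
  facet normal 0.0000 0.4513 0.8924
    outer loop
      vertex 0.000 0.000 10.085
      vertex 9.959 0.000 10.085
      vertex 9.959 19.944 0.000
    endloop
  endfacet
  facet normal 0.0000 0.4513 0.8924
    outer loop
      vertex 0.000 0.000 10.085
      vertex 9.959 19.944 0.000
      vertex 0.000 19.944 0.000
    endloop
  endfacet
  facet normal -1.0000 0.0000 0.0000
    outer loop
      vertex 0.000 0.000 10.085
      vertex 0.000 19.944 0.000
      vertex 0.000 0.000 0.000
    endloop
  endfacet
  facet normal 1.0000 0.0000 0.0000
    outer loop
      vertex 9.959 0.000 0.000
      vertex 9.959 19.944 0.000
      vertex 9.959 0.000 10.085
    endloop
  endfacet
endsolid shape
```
; perimeter-only toolpath
G21 ; units = mm
G90 ; absolute positioning
G28 ; home
; layer 1
G0 Z1.261
G0 X0.000 Y0.000
G1 X9.959 Y0.000
G1 X9.959 Y17.451
G1 X0.000 Y17.451
G1 X0.000 Y0.000
; layer 2
G0 Z2.521
G0 X0.000 Y0.000
G1 X9.959 Y0.000
G1 X9.959 Y14.958
G1 X0.000 Y14.958
G1 X0.000 Y0.000
; layer 3
G0 Z3.782
G0 X0.000 Y0.000
G1 X9.959 Y0.000
G1 X9.959 Y12.465
G1 X0.000 Y12.465
G1 X0.000 Y0.000
; layer 4
G0 Z5.043
G0 X0.000 Y0.000
G1 X9.959 Y0.000
G1 X9.959 Y9.972
G1 X0.000 Y9.972
G1 X0.000 Y0.000
; layer 5
G0 Z6.303
G0 X0.000 Y0.000
G1 X9.959 Y0.000
G1 X9.959 Y7.479
G1 X0.000 Y7.479
G1 X0.000 Y0.000
; layer 6
G0 Z7.564
G0 X0.000 Y0.000
G1 X9.959 Y0.000
G1 X9.959 Y4.986
G1 X0.000 Y4.986
G1 X0.000 Y0.000
; layer 7
G0 Z8.824
G0 X0.000 Y0.000
G1 X9.959 Y0.000
G1 X9.959 Y2.493
G1 X0.000 Y2.493
G1 X0.000 Y0.000
M2 ; end

The solid is a wedge (ramp): 9.96 × 19.9 mm base, rising to 10.1 mm along the y=0 edge and sloping linearly to z=0 at y=19.9. Slicing at Δz = 1.261 mm — 8 equal slices spanning the solid's height, so layer i sits at z = i·h/8 — gives 7 non-empty perimeters. Each is a 4-segment closed polygon; G0 lifts to the layer z and rapids to the start vertex, then G1 traces the edges. The cross-section shrinks linearly with z (the slice at the apex is degenerate and omitted).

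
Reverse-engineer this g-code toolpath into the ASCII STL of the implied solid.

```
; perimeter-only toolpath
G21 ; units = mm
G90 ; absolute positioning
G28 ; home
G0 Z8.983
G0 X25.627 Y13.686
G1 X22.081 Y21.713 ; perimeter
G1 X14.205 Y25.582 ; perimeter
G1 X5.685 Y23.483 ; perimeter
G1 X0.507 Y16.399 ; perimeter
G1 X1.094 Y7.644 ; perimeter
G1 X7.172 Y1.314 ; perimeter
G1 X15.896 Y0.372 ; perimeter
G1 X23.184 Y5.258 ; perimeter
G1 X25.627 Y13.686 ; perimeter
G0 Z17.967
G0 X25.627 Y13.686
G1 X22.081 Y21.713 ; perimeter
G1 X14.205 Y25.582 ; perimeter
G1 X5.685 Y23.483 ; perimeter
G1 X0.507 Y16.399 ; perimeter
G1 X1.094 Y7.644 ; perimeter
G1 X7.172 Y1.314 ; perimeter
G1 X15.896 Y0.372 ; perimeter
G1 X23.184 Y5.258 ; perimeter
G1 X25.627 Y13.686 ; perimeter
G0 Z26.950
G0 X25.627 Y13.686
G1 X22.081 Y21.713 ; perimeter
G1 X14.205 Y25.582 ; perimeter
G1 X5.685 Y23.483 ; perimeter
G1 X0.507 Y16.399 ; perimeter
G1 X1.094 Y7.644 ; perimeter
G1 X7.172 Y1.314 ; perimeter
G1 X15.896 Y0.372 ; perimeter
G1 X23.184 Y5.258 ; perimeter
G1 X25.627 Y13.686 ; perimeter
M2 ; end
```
solid part
  facet normal 0.0000 0.0000 -1.0000
    outer loop
      vertex 14.205 25.582 0.000
      vertex 22.081 21.713 0.000
      vertex 25.627 13.686 0.000
    endloop
  endfacet
  facet normal 0.0000 0.0000 -1.0000
    outer loop
      vertex 5.685 23.483 0.000
      vertex 14.205 25.582 0.000
      vertex 25.627 13.686 0.000
    endloop
  endfacet
  facet normal 0.0000 0.0000 -1.0000
    outer loop
      vertex 0.507 16.399 0.000
      vertex 5.685 23.483 0.000
      vertex 25.627 13.686 0.000
    endloop
  endfacet
  facet normal 0.0000 0.0000 -1.0000
    outer loop
      vertex 1.094 7.644 0.000
      vertex 0.507 16.399 0.000
      vertex 25.627 13.686 0.000
    endloop
  endfacet
  facet normal 0.0000 0.0000 -1.0000
    outer loop
      vertex 7.172 1.314 0.000
      vertex 1.094 7.644 0.000
      vertex 25.627 13.686 0.000
    endloop
  endfacet
  facet normal 0.0000 0.0000 -1.0000
    outer loop
      vertex 15.896 0.372 0.000
      vertex 7.172 1.314 0.000
      vertex 25.627 13.686 0.000
    endloop
  endfacet
  facet normal 0.0000 0.0000 -1.0000
    outer loop
      vertex 23.184 5.258 0.000
      vertex 15.896 0.372 0.000
      vertex 25.627 13.686 0.000
    endloop
  endfacet
  facet normal 0.0000 0.0000 1.0000
    outer loop
      vertex 25.627 13.686 26.950
      vertex 22.081 21.713 26.950
      vertex 14.205 25.582 26.950
    endloop
  endfacet
  facet normal 0.0000 0.0000 1.0000
    outer loop
      vertex 25.627 13.686 26.950
      vertex 14.205 25.582 26.950
      vertex 5.685 23.483 26.950
    endloop
  endfacet
  facet normal 0.0000 0.0000 1.0000
    outer loop
      vertex 25.627 13.686 26.950
      vertex 5.685 23.483 26.950
      vertex 0.507 16.399 26.950
    endloop
  endfacet
  facet normal 0.0000 0.0000 1.0000
    outer loop
      vertex 25.627 13.686 26.950
      vertex 0.507 16.399 26.950
      vertex 1.094 7.644 26.950
    endloop
  endfacet
  facet normal 0.0000 0.0000 1.0000
    outer loop
      vertex 25.627 13.686 26.950
      vertex 1.094 7.644 26.950
      vertex 7.172 1.314 26.950
    endloop
  endfacet
  facet normal 0.0000 0.0000 1.0000
    outer loop
      vertex 25.627 13.686 26.950
      vertex 7.172 1.314 26.950
      vertex 15.896 0.372 26.950
    endloop
  endfacet
  facet normal 0.0000 0.0000 1.0000
    outer loop
      vertex 25.627 13.686 26.950
      vertex 15.896 0.372 26.950
      vertex 23.184 5.258 26.950
    endloop
  endfacet
  facet normal 0.9147 0.4041 0.0000
    outer loop
      vertex 25.627 13.686 0.000
      vertex 22.081 21.713 0.000
      vertex 22.081 21.713 26.950
    endloop
  endfacet
  facet normal 0.9147 0.4041 0.0000
    outer loop
      vertex 25.627 13.686 0.000
      vertex 22.081 21.713 26.950
      vertex 25.627 13.686 26.950
    endloop
  endfacet
  facet normal 0.4409 0.8976 0.0000
    outer loop
      vertex 22.081 21.713 0.000
      vertex 14.205 25.582 0.000
      vertex 14.205 25.582 26.950
    endloop
  endfacet
  facet normal 0.4409 0.8976 0.0000
    outer loop
      vertex 22.081 21.713 0.000
      vertex 14.205 25.582 26.950
      vertex 22.081 21.713 26.950
    endloop
  endfacet
  facet normal -0.2392 0.9710 0.0000
    outer loop
      vertex 14.205 25.582 0.000
      vertex 5.685 23.483 0.000
      vertex 5.685 23.483 26.950
    endloop
  endfacet
  facet normal -0.2392 0.9710 0.0000
    outer loop
      vertex 14.205 25.582 0.000
      vertex 5.685 23.483 26.950
      vertex 14.205 25.582 26.950
    endloop
  endfacet
  facet normal -0.8073 0.5901 0.0000
    outer loop
      vertex 5.685 23.483 0.000
      vertex 0.507 16.399 0.000
      vertex 0.507 16.399 26.950
    endloop
  endfacet
  facet normal -0.8073 0.5901 0.0000
    outer loop
      vertex 5.685 23.483 0.000
      vertex 0.507 16.399 26.950
      vertex 5.685 23.483 26.950
    endloop
  endfacet
  facet normal -0.9978 -0.0669 0.0000
    outer loop
      vertex 0.507 16.399 0.000
      vertex 1.094 7.644 0.000
      vertex 1.094 7.644 26.950
    endloop
  endfacet
  facet normal -0.9978 -0.0669 0.0000
    outer loop
      vertex 0.507 16.399 0.000
      vertex 1.094 7.644 26.950
      vertex 0.507 16.399 26.950
    endloop
  endfacet
  facet normal -0.7213 -0.6926 0.0000
    outer loop
      vertex 1.094 7.644 0.000
      vertex 7.172 1.314 0.000
      vertex 7.172 1.314 26.950
    endloop
  endfacet
  facet normal -0.7213 -0.6926 0.0000
    outer loop
      vertex 1.094 7.644 0.000
      vertex 7.172 1.314 26.950
      vertex 1.094 7.644 26.950
    endloop
  endfacet
  facet normal -0.1074 -0.9942 0.0000
    outer loop
      vertex 7.172 1.314 0.000
      vertex 15.896 0.372 0.000
      vertex 15.896 0.372 26.950
    endloop
  endfacet
  facet normal -0.1074 -0.9942 0.0000
    outer loop
      vertex 7.172 1.314 0.000
      vertex 15.896 0.372 26.950
      vertex 7.172 1.314 26.950
    endloop
  endfacet
  facet normal 0.5569 -0.8306 0.0000
    outer loop
      vertex 15.896 0.372 0.000
      vertex 23.184 5.258 0.000
      vertex 23.184 5.258 26.950
    endloop
  endfacet
  facet normal 0.5569 -0.8306 0.0000
    outer loop
      vertex 15.896 0.372 0.000
      vertex 23.184 5.258 26.950
      vertex 15.896 0.372 26.950
    endloop
  endfacet
  facet normal 0.9605 -0.2784 0.0000
    outer loop
      vertex 23.184 5.258 0.000
      vertex 25.627 13.686 0.000
      vertex 25.627 13.686 26.950
    endloop
  endfacet
  facet normal 0.9605 -0.2784 0.0000
    outer loop
      vertex 23.184 5.258 0.000
      vertex 25.627 13.686 26.950
      vertex 23.184 5.258 26.950
    endloop
  endfacet
endsolid part

The G0 Z moves step by Δz≈8.983 mm. Every layer's G1 loop is the same polygon, so the solid is a straight extrusion of it from z=0 to z≈26.9. Closing with flat bottom and top caps and triangulating gives 32 facets — a regular 9-sided prism (a cylinder approximated with 9 flat sides), circumscribed radius ≈ 12.8 mm, height ≈ 26.9 mm.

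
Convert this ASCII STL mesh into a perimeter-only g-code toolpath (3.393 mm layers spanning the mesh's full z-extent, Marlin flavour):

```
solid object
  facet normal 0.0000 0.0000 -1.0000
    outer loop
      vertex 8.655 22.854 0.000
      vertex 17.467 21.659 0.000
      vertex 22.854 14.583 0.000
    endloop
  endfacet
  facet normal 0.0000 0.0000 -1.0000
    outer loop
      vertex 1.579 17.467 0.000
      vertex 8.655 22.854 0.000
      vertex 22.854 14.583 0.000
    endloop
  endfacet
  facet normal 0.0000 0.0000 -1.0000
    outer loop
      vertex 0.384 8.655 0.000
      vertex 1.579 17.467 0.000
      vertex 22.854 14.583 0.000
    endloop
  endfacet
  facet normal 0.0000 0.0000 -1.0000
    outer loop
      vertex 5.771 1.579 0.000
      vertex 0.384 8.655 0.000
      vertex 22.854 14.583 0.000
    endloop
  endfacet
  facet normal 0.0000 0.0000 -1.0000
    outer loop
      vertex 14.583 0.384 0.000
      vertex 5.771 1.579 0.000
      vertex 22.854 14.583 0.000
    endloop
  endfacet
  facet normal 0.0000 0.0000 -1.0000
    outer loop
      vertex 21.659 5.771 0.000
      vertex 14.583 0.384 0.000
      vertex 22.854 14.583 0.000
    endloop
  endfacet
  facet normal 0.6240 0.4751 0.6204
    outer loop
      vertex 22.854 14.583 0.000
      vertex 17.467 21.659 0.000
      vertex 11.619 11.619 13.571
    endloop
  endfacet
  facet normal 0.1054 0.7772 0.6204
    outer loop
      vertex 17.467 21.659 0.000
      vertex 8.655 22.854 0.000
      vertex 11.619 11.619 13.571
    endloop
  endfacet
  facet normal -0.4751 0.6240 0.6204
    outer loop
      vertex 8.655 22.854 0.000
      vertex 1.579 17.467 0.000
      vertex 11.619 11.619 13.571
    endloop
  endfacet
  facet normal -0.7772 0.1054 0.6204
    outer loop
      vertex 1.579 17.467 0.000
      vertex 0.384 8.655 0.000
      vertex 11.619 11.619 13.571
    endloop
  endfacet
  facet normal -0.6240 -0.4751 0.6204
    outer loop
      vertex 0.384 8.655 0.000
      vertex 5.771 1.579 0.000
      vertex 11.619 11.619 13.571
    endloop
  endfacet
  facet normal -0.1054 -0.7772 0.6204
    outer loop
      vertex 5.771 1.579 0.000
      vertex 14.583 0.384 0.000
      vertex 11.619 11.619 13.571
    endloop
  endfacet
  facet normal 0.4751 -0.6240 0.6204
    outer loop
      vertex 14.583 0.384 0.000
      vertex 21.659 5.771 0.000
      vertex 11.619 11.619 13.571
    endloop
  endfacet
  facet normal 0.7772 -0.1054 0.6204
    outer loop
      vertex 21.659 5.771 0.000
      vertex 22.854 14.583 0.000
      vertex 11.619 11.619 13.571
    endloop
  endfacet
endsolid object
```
; perimeter-only toolpath
G21 ; units = mm
G90 ; absolute positioning
G28 ; home
; layer 1
G0 Z3.393
G0 X20.045 Y13.842
G1 X16.005 Y19.149
G1 X9.396 Y20.045
G1 X4.089 Y16.005
G1 X3.193 Y9.396
G1 X7.233 Y4.089
G1 X13.842 Y3.193
G1 X19.149 Y7.233
G1 X20.045 Y13.842
; layer 2
G0 Z6.785
G0 X17.236 Y13.101
G1 X14.543 Y16.639
G1 X10.137 Y17.236
G1 X6.599 Y14.543
G1 X6.002 Y10.137
G1 X8.695 Y6.599
G1 X13.101 Y6.002
G1 X16.639 Y8.695
G1 X17.236 Y13.101
; layer 3
G0 Z10.178
G0 X14.428 Y12.360
G1 X13.081 Y14.129
G1 X10.878 Y14.428
G1 X9.109 Y13.081
G1 X8.810 Y10.878
G1 X10.157 Y9.109
G1 X12.360 Y8.810
G1 X14.129 Y10.157
G1 X14.428 Y12.360
M2 ; end

The solid is a regular 8-sided pyramid, base circumscribed radius ≈ 11.6 mm, apex at z ≈ 13.6 mm. Slicing at Δz = 3.393 mm — 4 equal slices spanning the solid's height, so layer i sits at z = i·h/4 — gives 3 non-empty perimeters. Each is a 8-segment closed polygon; G0 lifts to the layer z and rapids to the start vertex, then G1 traces the edges. The cross-section shrinks linearly with z (the slice at the apex is degenerate and omitted).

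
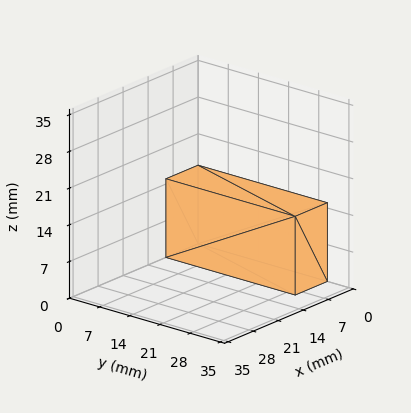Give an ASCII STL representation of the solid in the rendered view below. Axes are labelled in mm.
Reading the render: the shape is a rectangular box, roughly 9 × 30 mm footprint and 15 mm tall (dimensions read to the nearest mm from the axis ticks). For the STL, each face is triangulated and given an outward normal.

solid part
  facet normal 0.0000 0.0000 -1.0000
    outer loop
      vertex 9.000 30.000 0.000
      vertex 9.000 0.000 0.000
      vertex 0.000 0.000 0.000
    endloop
  endfacet
  facet normal 0.0000 0.0000 -1.0000
    outer loop
      vertex 0.000 30.000 0.000
      vertex 9.000 30.000 0.000
      vertex 0.000 0.000 0.000
    endloop
  endfacet
  facet normal 0.0000 0.0000 1.0000
    outer loop
      vertex 0.000 0.000 15.000
      vertex 9.000 0.000 15.000
      vertex 9.000 30.000 15.000
    endloop
  endfacet
  facet normal 0.0000 0.0000 1.0000
    outer loop
      vertex 0.000 0.000 15.000
      vertex 9.000 30.000 15.000
      vertex 0.000 30.000 15.000
    endloop
  endfacet
  facet normal 0.0000 -1.0000 0.0000
    outer loop
      vertex 0.000 0.000 0.000
      vertex 9.000 0.000 0.000
      vertex 9.000 0.000 15.000
    endloop
  endfacet
  facet normal 0.0000 -1.0000 0.0000
    outer loop
      vertex 0.000 0.000 0.000
      vertex 9.000 0.000 15.000
      vertex 0.000 0.000 15.000
    endloop
  endfacet
  facet normal 0.0000 1.0000 0.0000
    outer loop
      vertex 9.000 30.000 15.000
      vertex 9.000 30.000 0.000
      vertex 0.000 30.000 0.000
    endloop
  endfacet
  facet normal 0.0000 1.0000 0.0000
    outer loop
      vertex 0.000 30.000 15.000
      vertex 9.000 30.000 15.000
      vertex 0.000 30.000 0.000
    endloop
  endfacet
  facet normal -1.0000 0.0000 0.0000
    outer loop
      vertex 0.000 30.000 15.000
      vertex 0.000 30.000 0.000
      vertex 0.000 0.000 0.000
    endloop
  endfacet
  facet normal -1.0000 0.0000 0.0000
    outer loop
      vertex 0.000 0.000 15.000
      vertex 0.000 30.000 15.000
      vertex 0.000 0.000 0.000
    endloop
  endfacet
  facet normal 1.0000 0.0000 0.0000
    outer loop
      vertex 9.000 0.000 0.000
      vertex 9.000 30.000 0.000
      vertex 9.000 30.000 15.000
    endloop
  endfacet
  facet normal 1.0000 0.0000 0.0000
    outer loop
      vertex 9.000 0.000 0.000
      vertex 9.000 30.000 15.000
      vertex 9.000 0.000 15.000
    endloop
  endfacet
endsolid part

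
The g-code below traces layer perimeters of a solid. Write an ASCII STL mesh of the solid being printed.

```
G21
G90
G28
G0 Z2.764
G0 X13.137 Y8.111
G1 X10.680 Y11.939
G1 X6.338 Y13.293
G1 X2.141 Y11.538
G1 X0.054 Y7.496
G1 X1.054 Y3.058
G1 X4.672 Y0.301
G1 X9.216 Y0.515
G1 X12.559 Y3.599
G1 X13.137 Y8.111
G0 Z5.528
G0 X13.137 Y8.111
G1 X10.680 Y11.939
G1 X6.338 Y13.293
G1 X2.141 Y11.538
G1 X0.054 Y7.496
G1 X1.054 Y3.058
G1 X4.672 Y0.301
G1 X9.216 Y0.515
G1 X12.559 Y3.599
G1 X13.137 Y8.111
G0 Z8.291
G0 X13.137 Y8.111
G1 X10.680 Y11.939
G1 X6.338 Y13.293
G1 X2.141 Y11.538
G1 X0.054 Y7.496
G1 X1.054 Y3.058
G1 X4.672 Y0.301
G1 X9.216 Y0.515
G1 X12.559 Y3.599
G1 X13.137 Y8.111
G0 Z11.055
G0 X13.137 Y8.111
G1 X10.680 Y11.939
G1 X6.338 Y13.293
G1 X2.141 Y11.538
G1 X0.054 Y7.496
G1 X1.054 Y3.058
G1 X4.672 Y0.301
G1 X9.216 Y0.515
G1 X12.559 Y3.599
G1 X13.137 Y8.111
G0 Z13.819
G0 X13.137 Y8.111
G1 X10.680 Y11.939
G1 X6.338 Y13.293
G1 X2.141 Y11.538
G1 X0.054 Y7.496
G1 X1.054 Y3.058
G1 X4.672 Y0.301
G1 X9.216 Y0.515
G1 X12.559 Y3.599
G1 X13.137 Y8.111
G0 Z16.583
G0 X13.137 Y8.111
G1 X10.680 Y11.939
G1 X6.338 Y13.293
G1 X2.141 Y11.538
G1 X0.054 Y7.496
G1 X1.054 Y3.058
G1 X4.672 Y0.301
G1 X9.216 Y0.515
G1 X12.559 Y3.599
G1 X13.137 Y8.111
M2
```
solid part
  facet normal 0.0000 0.0000 -1.0000
    outer loop
      vertex 6.338 13.293 0.000
      vertex 10.680 11.939 0.000
      vertex 13.137 8.111 0.000
    endloop
  endfacet
  facet normal 0.0000 0.0000 -1.0000
    outer loop
      vertex 2.141 11.538 0.000
      vertex 6.338 13.293 0.000
      vertex 13.137 8.111 0.000
    endloop
  endfacet
  facet normal 0.0000 0.0000 -1.0000
    outer loop
      vertex 0.054 7.496 0.000
      vertex 2.141 11.538 0.000
      vertex 13.137 8.111 0.000
    endloop
  endfacet
  facet normal 0.0000 0.0000 -1.0000
    outer loop
      vertex 1.054 3.058 0.000
      vertex 0.054 7.496 0.000
      vertex 13.137 8.111 0.000
    endloop
  endfacet
  facet normal 0.0000 0.0000 -1.0000
    outer loop
      vertex 4.672 0.301 0.000
      vertex 1.054 3.058 0.000
      vertex 13.137 8.111 0.000
    endloop
  endfacet
  facet normal 0.0000 0.0000 -1.0000
    outer loop
      vertex 9.216 0.515 0.000
      vertex 4.672 0.301 0.000
      vertex 13.137 8.111 0.000
    endloop
  endfacet
  facet normal 0.0000 0.0000 -1.0000
    outer loop
      vertex 12.559 3.599 0.000
      vertex 9.216 0.515 0.000
      vertex 13.137 8.111 0.000
    endloop
  endfacet
  facet normal 0.0000 0.0000 1.0000
    outer loop
      vertex 13.137 8.111 16.583
      vertex 10.680 11.939 16.583
      vertex 6.338 13.293 16.583
    endloop
  endfacet
  facet normal 0.0000 0.0000 1.0000
    outer loop
      vertex 13.137 8.111 16.583
      vertex 6.338 13.293 16.583
      vertex 2.141 11.538 16.583
    endloop
  endfacet
  facet normal 0.0000 0.0000 1.0000
    outer loop
      vertex 13.137 8.111 16.583
      vertex 2.141 11.538 16.583
      vertex 0.054 7.496 16.583
    endloop
  endfacet
  facet normal 0.0000 0.0000 1.0000
    outer loop
      vertex 13.137 8.111 16.583
      vertex 0.054 7.496 16.583
      vertex 1.054 3.058 16.583
    endloop
  endfacet
  facet normal 0.0000 0.0000 1.0000
    outer loop
      vertex 13.137 8.111 16.583
      vertex 1.054 3.058 16.583
      vertex 4.672 0.301 16.583
    endloop
  endfacet
  facet normal 0.0000 0.0000 1.0000
    outer loop
      vertex 13.137 8.111 16.583
      vertex 4.672 0.301 16.583
      vertex 9.216 0.515 16.583
    endloop
  endfacet
  facet normal 0.0000 0.0000 1.0000
    outer loop
      vertex 13.137 8.111 16.583
      vertex 9.216 0.515 16.583
      vertex 12.559 3.599 16.583
    endloop
  endfacet
  facet normal 0.8416 0.5402 0.0000
    outer loop
      vertex 13.137 8.111 0.000
      vertex 10.680 11.939 0.000
      vertex 10.680 11.939 16.583
    endloop
  endfacet
  facet normal 0.8416 0.5402 0.0000
    outer loop
      vertex 13.137 8.111 0.000
      vertex 10.680 11.939 16.583
      vertex 13.137 8.111 16.583
    endloop
  endfacet
  facet normal 0.2977 0.9547 0.0000
    outer loop
      vertex 10.680 11.939 0.000
      vertex 6.338 13.293 0.000
      vertex 6.338 13.293 16.583
    endloop
  endfacet
  facet normal 0.2977 0.9547 0.0000
    outer loop
      vertex 10.680 11.939 0.000
      vertex 6.338 13.293 16.583
      vertex 10.680 11.939 16.583
    endloop
  endfacet
  facet normal -0.3858 0.9226 0.0000
    outer loop
      vertex 6.338 13.293 0.000
      vertex 2.141 11.538 0.000
      vertex 2.141 11.538 16.583
    endloop
  endfacet
  facet normal -0.3858 0.9226 0.0000
    outer loop
      vertex 6.338 13.293 0.000
      vertex 2.141 11.538 16.583
      vertex 6.338 13.293 16.583
    endloop
  endfacet
  facet normal -0.8885 0.4588 0.0000
    outer loop
      vertex 2.141 11.538 0.000
      vertex 0.054 7.496 0.000
      vertex 0.054 7.496 16.583
    endloop
  endfacet
  facet normal -0.8885 0.4588 0.0000
    outer loop
      vertex 2.141 11.538 0.000
      vertex 0.054 7.496 16.583
      vertex 2.141 11.538 16.583
    endloop
  endfacet
  facet normal -0.9755 -0.2198 0.0000
    outer loop
      vertex 0.054 7.496 0.000
      vertex 1.054 3.058 0.000
      vertex 1.054 3.058 16.583
    endloop
  endfacet
  facet normal -0.9755 -0.2198 0.0000
    outer loop
      vertex 0.054 7.496 0.000
      vertex 1.054 3.058 16.583
      vertex 0.054 7.496 16.583
    endloop
  endfacet
  facet normal -0.6061 -0.7954 0.0000
    outer loop
      vertex 1.054 3.058 0.000
      vertex 4.672 0.301 0.000
      vertex 4.672 0.301 16.583
    endloop
  endfacet
  facet normal -0.6061 -0.7954 0.0000
    outer loop
      vertex 1.054 3.058 0.000
      vertex 4.672 0.301 16.583
      vertex 1.054 3.058 16.583
    endloop
  endfacet
  facet normal 0.0470 -0.9989 0.0000
    outer loop
      vertex 4.672 0.301 0.000
      vertex 9.216 0.515 0.000
      vertex 9.216 0.515 16.583
    endloop
  endfacet
  facet normal 0.0470 -0.9989 0.0000
    outer loop
      vertex 4.672 0.301 0.000
      vertex 9.216 0.515 16.583
      vertex 4.672 0.301 16.583
    endloop
  endfacet
  facet normal 0.6781 -0.7350 0.0000
    outer loop
      vertex 9.216 0.515 0.000
      vertex 12.559 3.599 0.000
      vertex 12.559 3.599 16.583
    endloop
  endfacet
  facet normal 0.6781 -0.7350 0.0000
    outer loop
      vertex 9.216 0.515 0.000
      vertex 12.559 3.599 16.583
      vertex 9.216 0.515 16.583
    endloop
  endfacet
  facet normal 0.9919 -0.1271 0.0000
    outer loop
      vertex 12.559 3.599 0.000
      vertex 13.137 8.111 0.000
      vertex 13.137 8.111 16.583
    endloop
  endfacet
  facet normal 0.9919 -0.1271 0.0000
    outer loop
      vertex 12.559 3.599 0.000
      vertex 13.137 8.111 16.583
      vertex 12.559 3.599 16.583
    endloop
  endfacet
endsolid part

The G0 Z moves step by Δz≈2.764 mm. Every layer's G1 loop is the same polygon, so the solid is a straight extrusion of it from z=0 to z≈16.6. Closing with flat bottom and top caps and triangulating gives 32 facets — a regular 9-sided prism (a cylinder approximated with 9 flat sides), circumscribed radius ≈ 6.65 mm, height ≈ 16.6 mm.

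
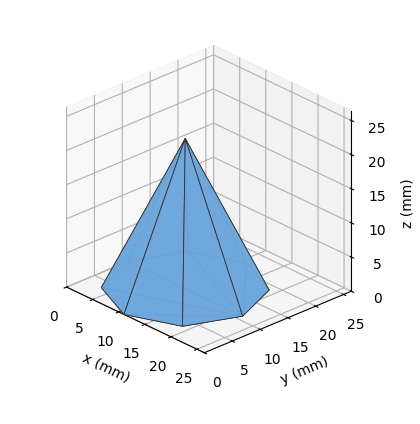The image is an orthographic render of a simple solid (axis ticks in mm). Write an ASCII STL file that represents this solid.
Reading the render: the shape is a regular 8-sided pyramid, base circumscribed radius ≈ 11 mm, apex at z ≈ 22 mm (dimensions read to the nearest mm from the axis ticks). For the STL, each face is triangulated and given an outward normal.

solid part
  facet normal 0.0000 0.0000 -1.0000
    outer loop
      vertex 11.00 22.00 0.00
      vertex 18.78 18.78 0.00
      vertex 22.00 11.00 0.00
    endloop
  endfacet
  facet normal 0.0000 0.0000 -1.0000
    outer loop
      vertex 3.22 18.78 0.00
      vertex 11.00 22.00 0.00
      vertex 22.00 11.00 0.00
    endloop
  endfacet
  facet normal 0.0000 0.0000 -1.0000
    outer loop
      vertex 0.00 11.00 0.00
      vertex 3.22 18.78 0.00
      vertex 22.00 11.00 0.00
    endloop
  endfacet
  facet normal 0.0000 0.0000 -1.0000
    outer loop
      vertex 3.22 3.22 0.00
      vertex 0.00 11.00 0.00
      vertex 22.00 11.00 0.00
    endloop
  endfacet
  facet normal 0.0000 0.0000 -1.0000
    outer loop
      vertex 11.00 0.00 0.00
      vertex 3.22 3.22 0.00
      vertex 22.00 11.00 0.00
    endloop
  endfacet
  facet normal 0.0000 0.0000 -1.0000
    outer loop
      vertex 18.78 3.22 0.00
      vertex 11.00 0.00 0.00
      vertex 22.00 11.00 0.00
    endloop
  endfacet
  facet normal 0.8388 0.3472 0.4194
    outer loop
      vertex 22.00 11.00 0.00
      vertex 18.78 18.78 0.00
      vertex 11.00 11.00 22.00
    endloop
  endfacet
  facet normal 0.3472 0.8388 0.4194
    outer loop
      vertex 18.78 18.78 0.00
      vertex 11.00 22.00 0.00
      vertex 11.00 11.00 22.00
    endloop
  endfacet
  facet normal -0.3472 0.8388 0.4194
    outer loop
      vertex 11.00 22.00 0.00
      vertex 3.22 18.78 0.00
      vertex 11.00 11.00 22.00
    endloop
  endfacet
  facet normal -0.8388 0.3472 0.4194
    outer loop
      vertex 3.22 18.78 0.00
      vertex 0.00 11.00 0.00
      vertex 11.00 11.00 22.00
    endloop
  endfacet
  facet normal -0.8388 -0.3472 0.4194
    outer loop
      vertex 0.00 11.00 0.00
      vertex 3.22 3.22 0.00
      vertex 11.00 11.00 22.00
    endloop
  endfacet
  facet normal -0.3472 -0.8388 0.4194
    outer loop
      vertex 3.22 3.22 0.00
      vertex 11.00 0.00 0.00
      vertex 11.00 11.00 22.00
    endloop
  endfacet
  facet normal 0.3472 -0.8388 0.4194
    outer loop
      vertex 11.00 0.00 0.00
      vertex 18.78 3.22 0.00
      vertex 11.00 11.00 22.00
    endloop
  endfacet
  facet normal 0.8388 -0.3472 0.4194
    outer loop
      vertex 18.78 3.22 0.00
      vertex 22.00 11.00 0.00
      vertex 11.00 11.00 22.00
    endloop
  endfacet
endsolid part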